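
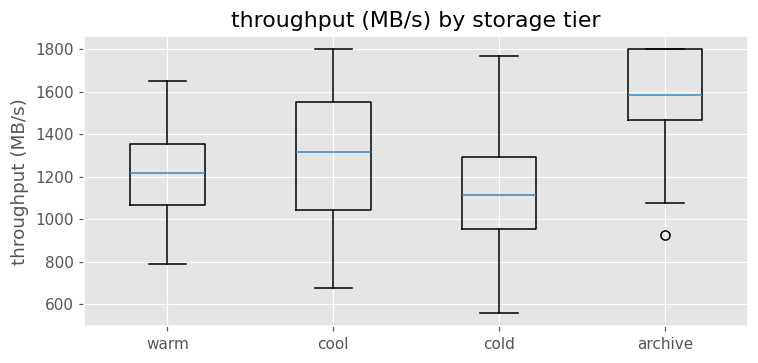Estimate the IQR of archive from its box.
≈ 350

Q3 ≈ 1800, Q1 ≈ 1450; IQR ≈ 350.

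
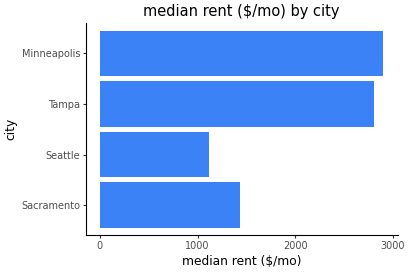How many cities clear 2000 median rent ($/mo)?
2

Above 2000: Tampa, Minneapolis.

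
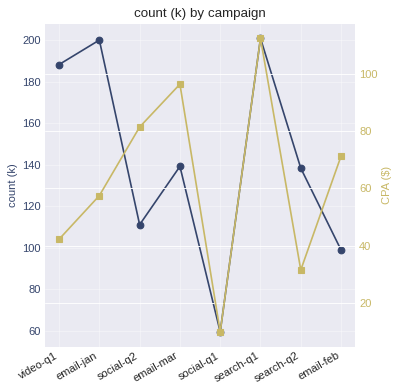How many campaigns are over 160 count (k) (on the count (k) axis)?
Above 160: video-q1, email-jan, search-q1.

3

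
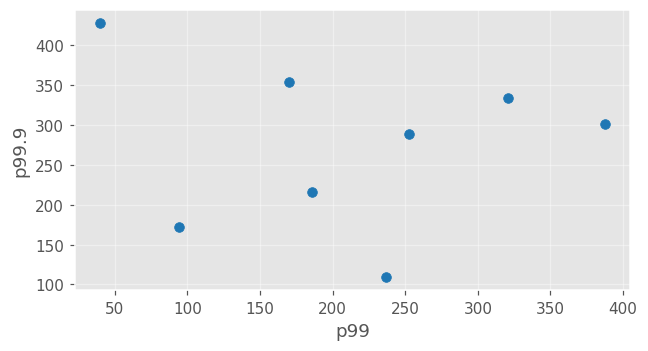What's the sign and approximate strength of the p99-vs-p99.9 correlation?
Points are roughly uncorrelated; weak (|r| ≈ 0.1).

no clear correlation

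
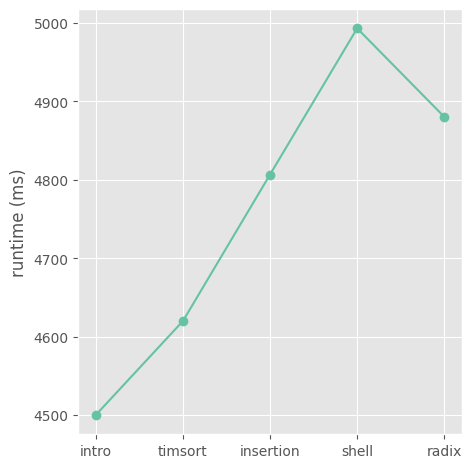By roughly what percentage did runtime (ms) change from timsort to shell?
timsort ≈ 4600, shell ≈ 5000; (5000 − 4600) / 4600 ≈ +8.7%.

≈ +8.7%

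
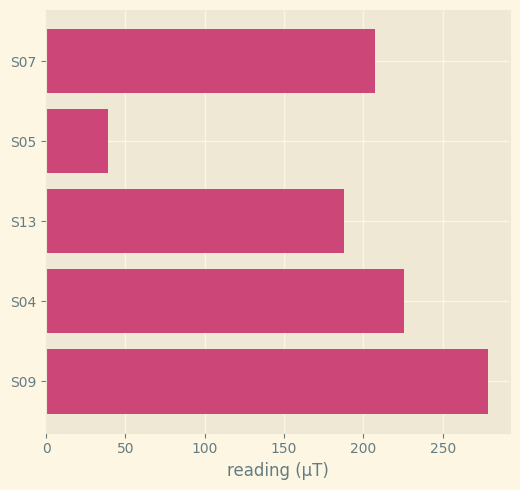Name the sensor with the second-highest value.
Top 3: S09 ≈ 275, S04 ≈ 225, S07 ≈ 200.

S04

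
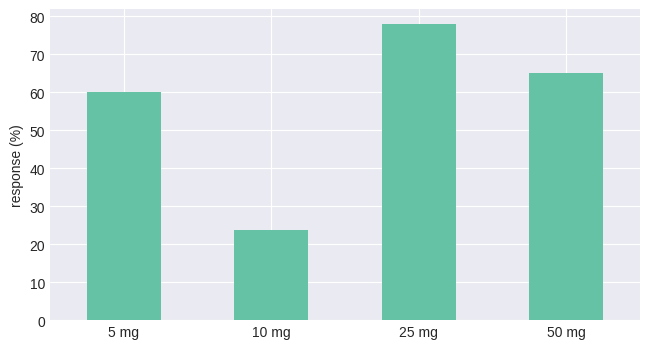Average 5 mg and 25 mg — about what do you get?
(60 + 80) / 2 ≈ 70.

≈ 70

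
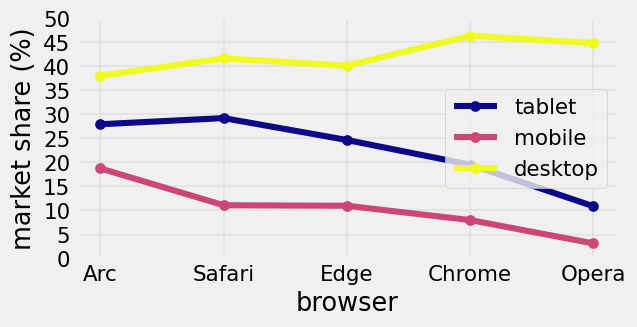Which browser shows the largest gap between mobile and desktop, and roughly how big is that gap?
Opera, ≈ 40 %

Opera: mobile ≈ 5, desktop ≈ 45 → gap ≈ 40. Next-largest (Chrome) is only ≈ 35.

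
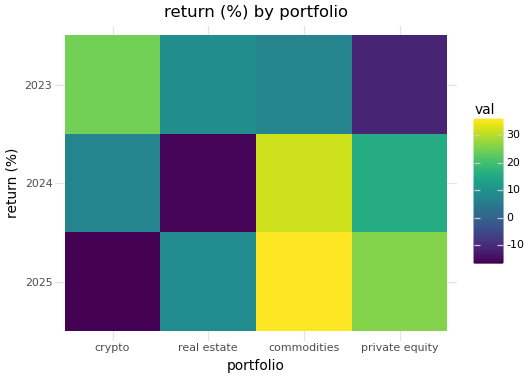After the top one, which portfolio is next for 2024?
private equity

Top 3 for 2024: commodities ≈ 30, private equity ≈ 15, crypto ≈ 5.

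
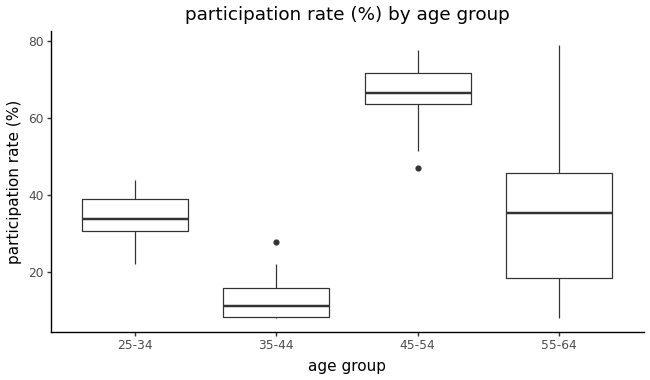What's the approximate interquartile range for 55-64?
Q3 ≈ 45, Q1 ≈ 20; IQR ≈ 25.

≈ 25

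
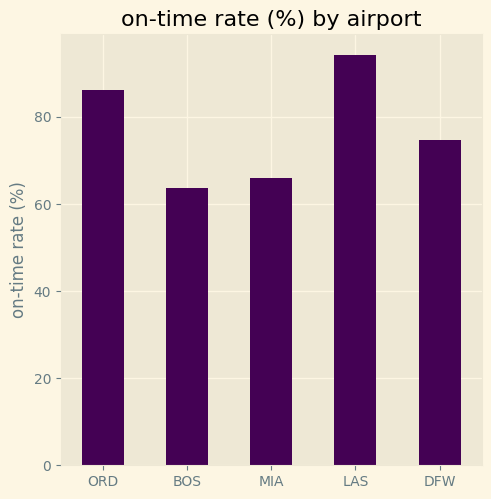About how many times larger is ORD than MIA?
≈ 1.29×

ORD ≈ 90, MIA ≈ 70; 90/70 ≈ 1.29.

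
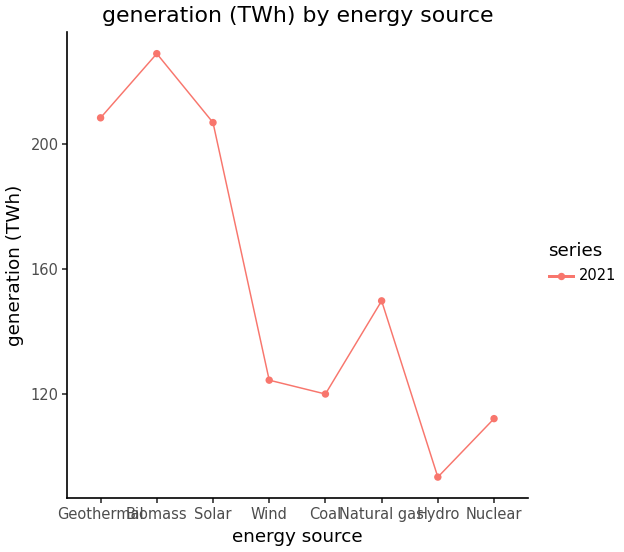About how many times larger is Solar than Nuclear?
Solar ≈ 200, Nuclear ≈ 120; 200/120 ≈ 1.67.

≈ 1.67×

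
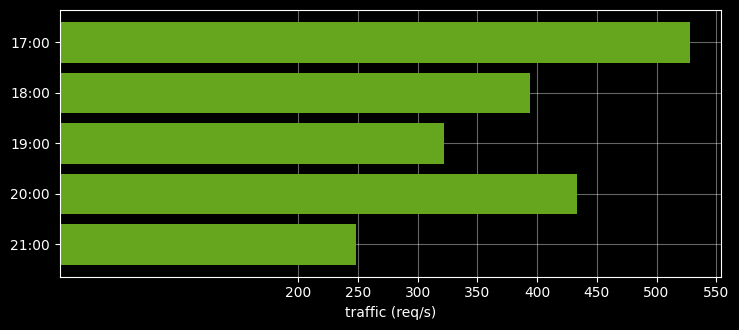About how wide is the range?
≈ 300

Max 17:00 ≈ 550, min 21:00 ≈ 250; range ≈ 300.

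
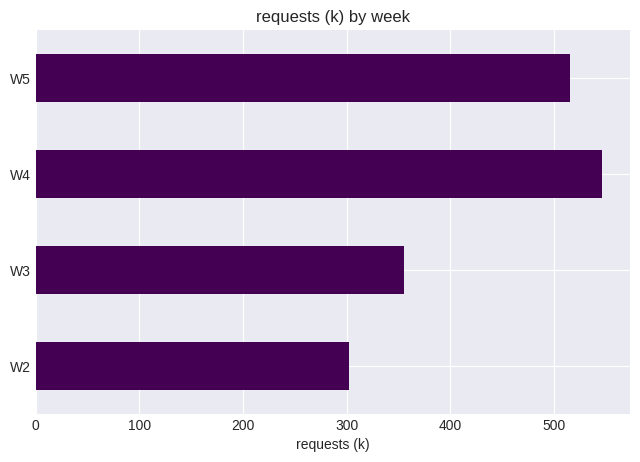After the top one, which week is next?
W5

Top 3: W4 ≈ 550, W5 ≈ 500, W3 ≈ 350.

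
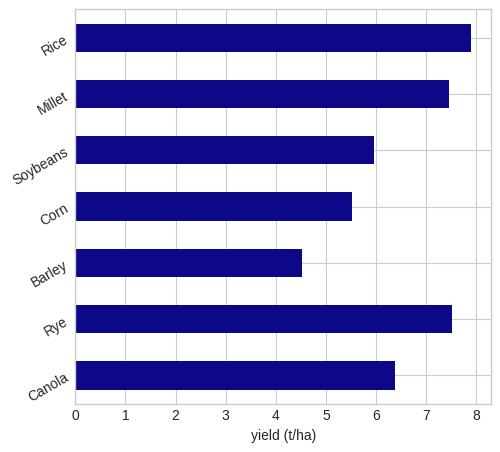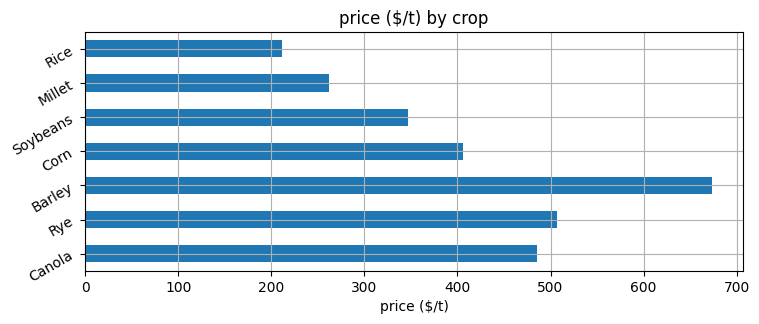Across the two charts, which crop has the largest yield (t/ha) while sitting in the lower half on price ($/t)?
Chart 2 median price ($/t) ≈ 400; below-median crops: Soybeans, Millet, Rice. Among those, Rice has the highest yield (t/ha) (≈ 8).

Rice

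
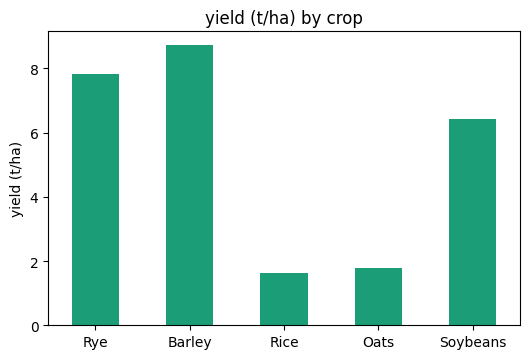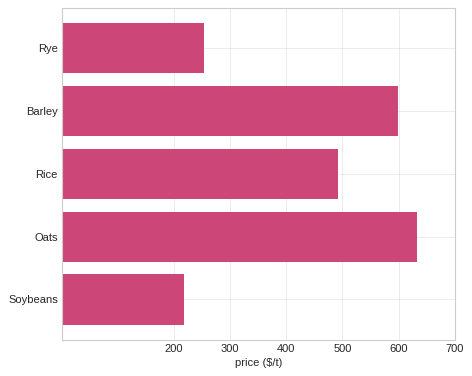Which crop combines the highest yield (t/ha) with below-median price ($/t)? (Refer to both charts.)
Rye

Chart 2 median price ($/t) ≈ 500; below-median crops: Rye, Soybeans. Among those, Rye has the highest yield (t/ha) (≈ 8).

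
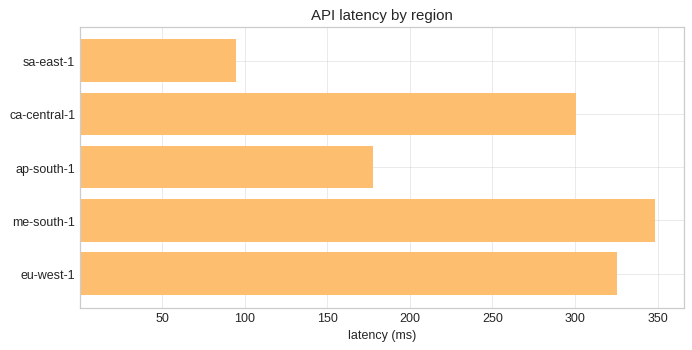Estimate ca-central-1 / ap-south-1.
≈ 1.5×

ca-central-1 ≈ 300, ap-south-1 ≈ 200; 300/200 ≈ 1.5.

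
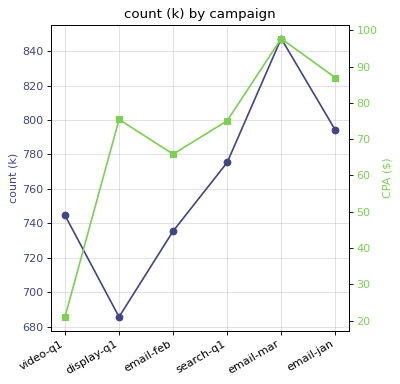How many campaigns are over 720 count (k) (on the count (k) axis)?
5

Above 720: video-q1, email-feb, search-q1, email-mar, email-jan.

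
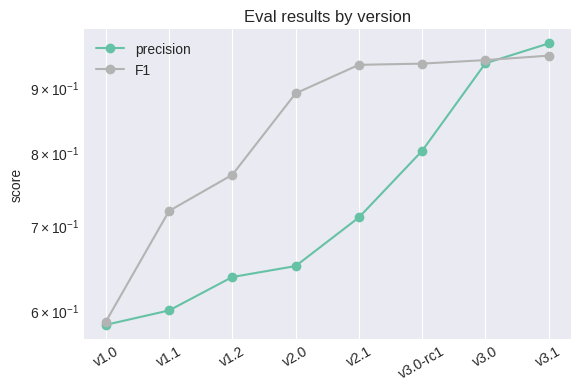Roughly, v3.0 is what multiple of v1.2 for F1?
v3.0 ≈ 0.95, v1.2 ≈ 0.75; 0.95/0.75 ≈ 1.27.

≈ 1.27×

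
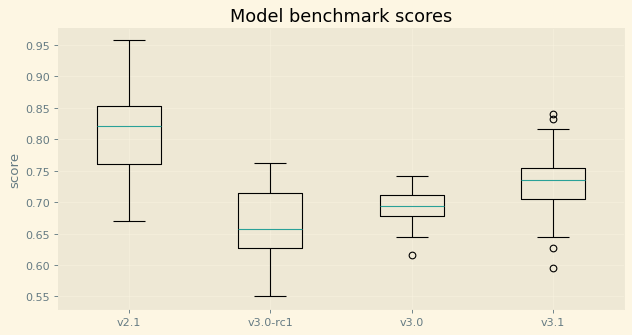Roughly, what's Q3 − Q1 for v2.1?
Q3 ≈ 0.86, Q1 ≈ 0.76; IQR ≈ 0.10.

≈ 0.10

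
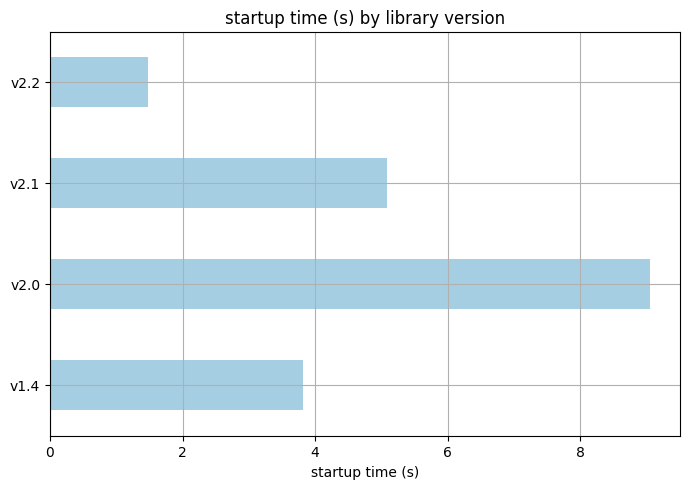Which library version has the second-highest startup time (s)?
v2.1

Top 3: v2.0 ≈ 9, v2.1 ≈ 5, v1.4 ≈ 4.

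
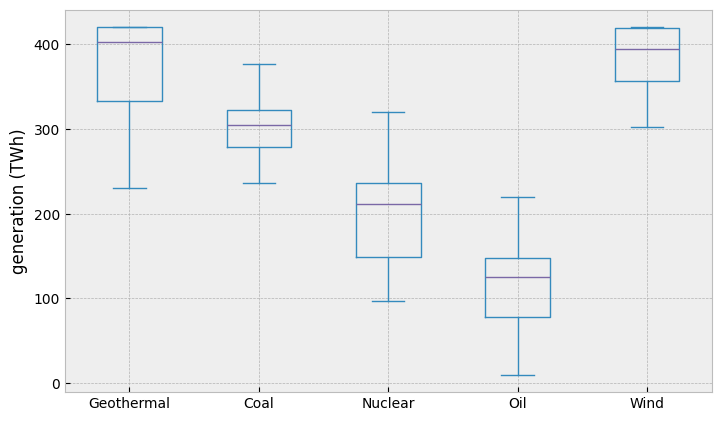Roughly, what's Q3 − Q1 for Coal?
≈ 50

Q3 ≈ 325, Q1 ≈ 275; IQR ≈ 50.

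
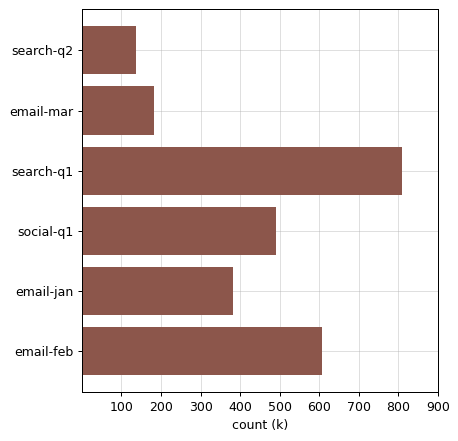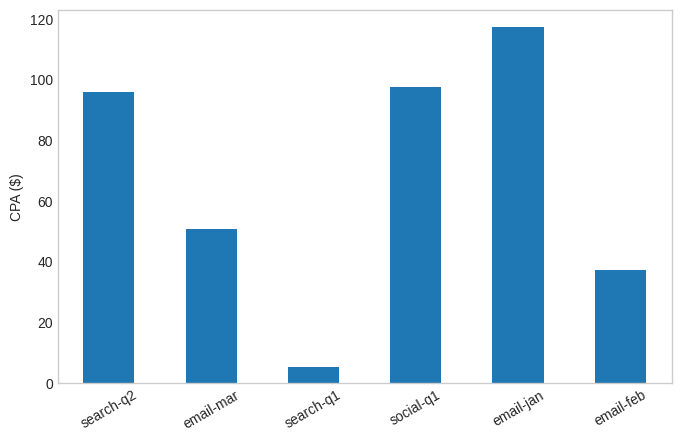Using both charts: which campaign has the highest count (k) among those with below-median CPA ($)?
Chart 2 median CPA ($) ≈ 80; below-median campaigns: email-mar, search-q1, email-feb. Among those, search-q1 has the highest count (k) (≈ 800).

search-q1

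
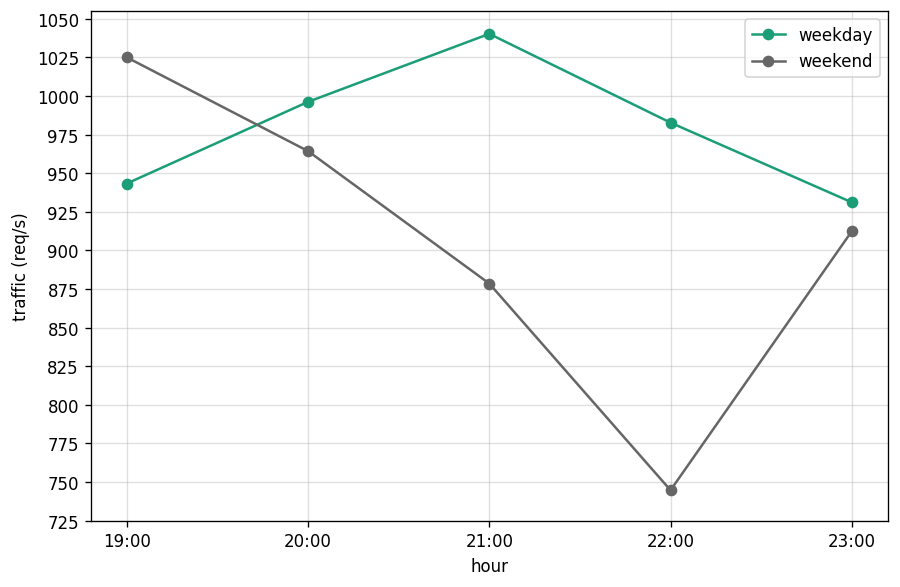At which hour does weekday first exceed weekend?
20:00

19:00: weekday ≈ 950 vs weekend ≈ 1025 (not yet); 20:00: weekday ≈ 1000 vs weekend ≈ 975 (first crossover).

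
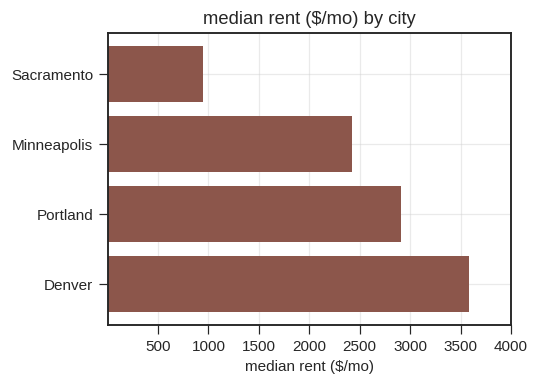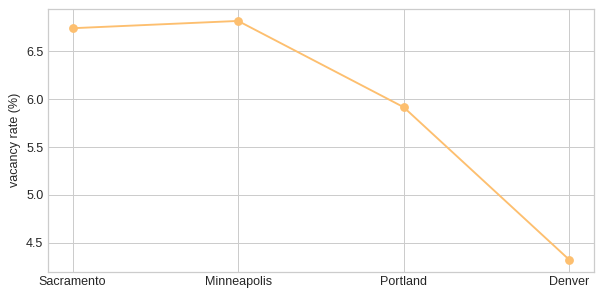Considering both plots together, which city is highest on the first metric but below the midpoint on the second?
Denver

Chart 2 median vacancy rate (%) ≈ 6; below-median cities: Portland, Denver. Among those, Denver has the highest median rent ($/mo) (≈ 3500).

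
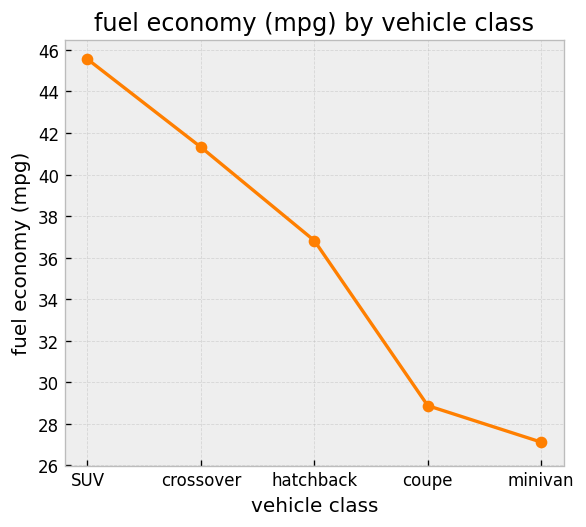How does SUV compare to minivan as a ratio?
≈ 1.64×

SUV ≈ 46, minivan ≈ 28; 46/28 ≈ 1.64.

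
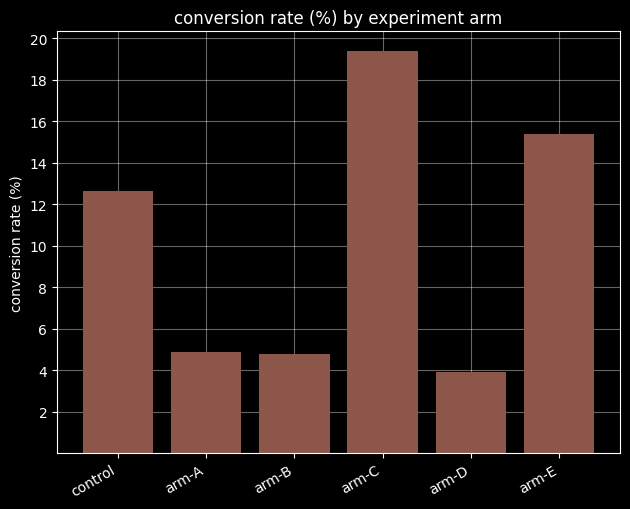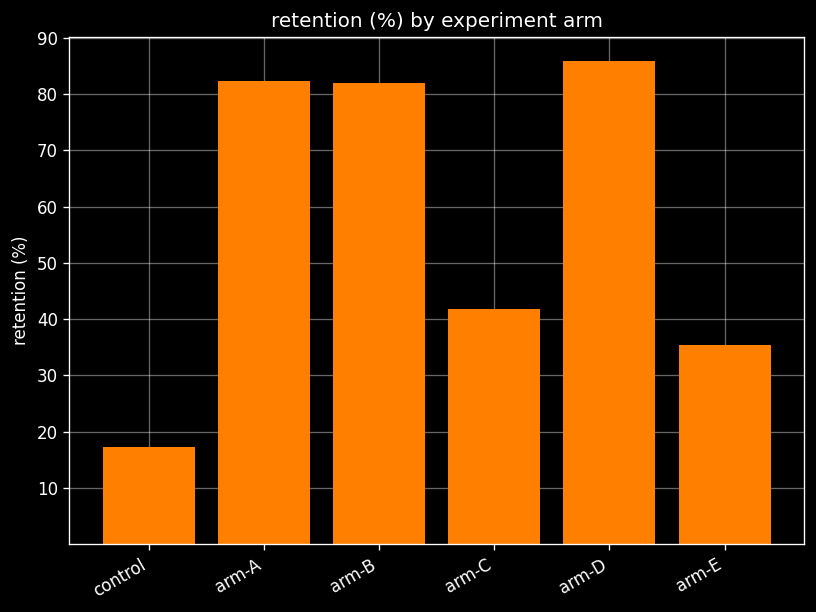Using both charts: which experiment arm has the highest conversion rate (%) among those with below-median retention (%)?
Chart 2 median retention (%) ≈ 60; below-median experiment arms: control, arm-C, arm-E. Among those, arm-C has the highest conversion rate (%) (≈ 20).

arm-C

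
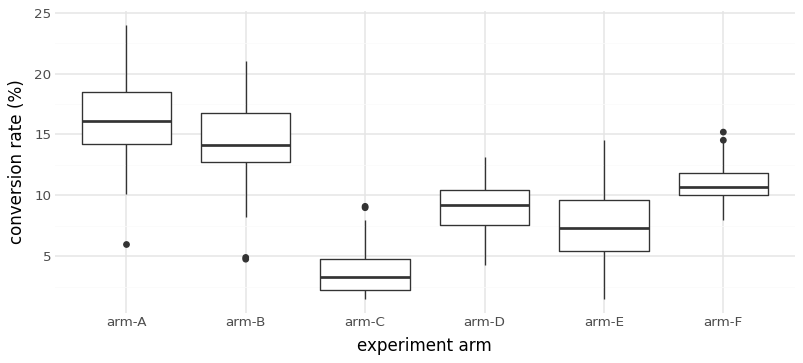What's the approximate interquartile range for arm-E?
≈ 4

Q3 ≈ 10, Q1 ≈ 6; IQR ≈ 4.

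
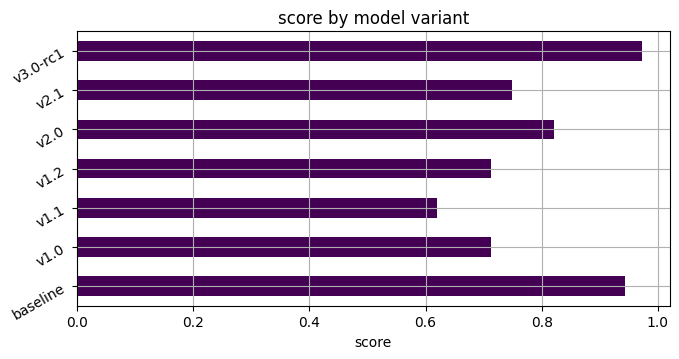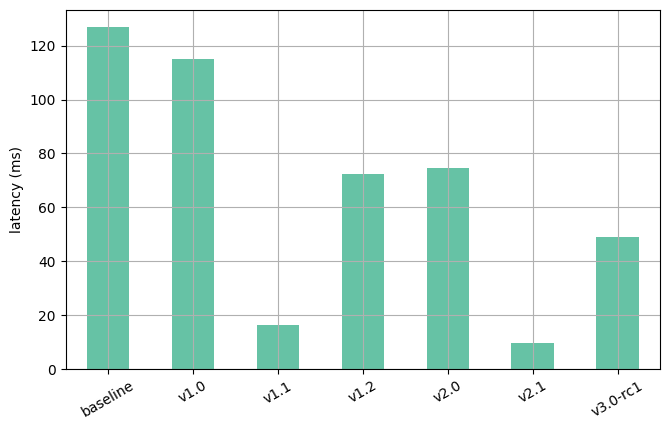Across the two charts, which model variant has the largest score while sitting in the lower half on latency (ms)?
Chart 2 median latency (ms) ≈ 80; below-median model variants: v1.1, v2.1, v3.0-rc1. Among those, v3.0-rc1 has the highest score (≈ 1).

v3.0-rc1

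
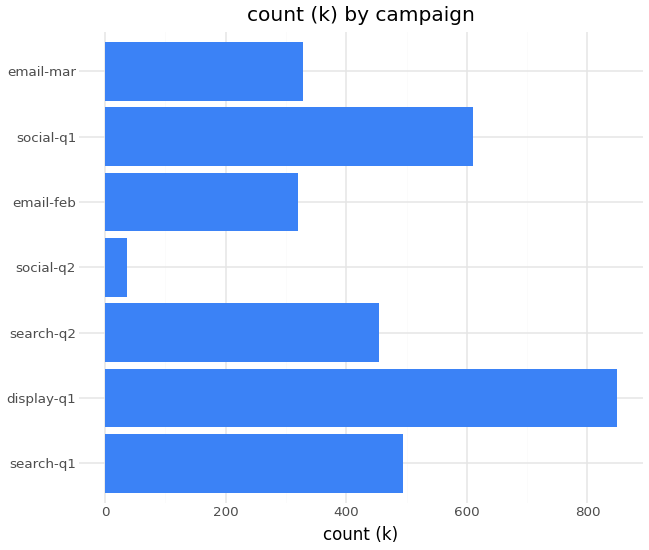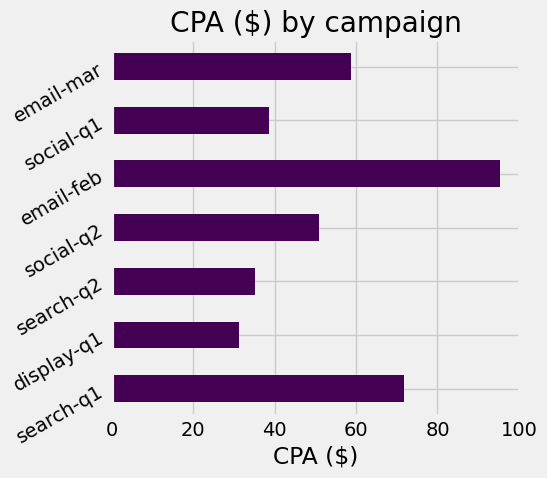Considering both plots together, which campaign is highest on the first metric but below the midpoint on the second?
Chart 2 median CPA ($) ≈ 50; below-median campaigns: display-q1, search-q2, social-q1. Among those, display-q1 has the highest count (k) (≈ 800).

display-q1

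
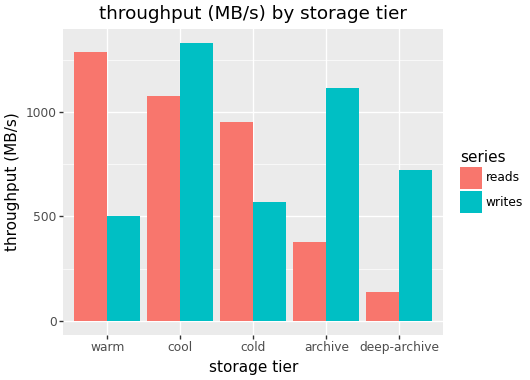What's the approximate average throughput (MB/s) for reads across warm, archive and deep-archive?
(1200 + 400 + 200) / 3 ≈ 600.

≈ 600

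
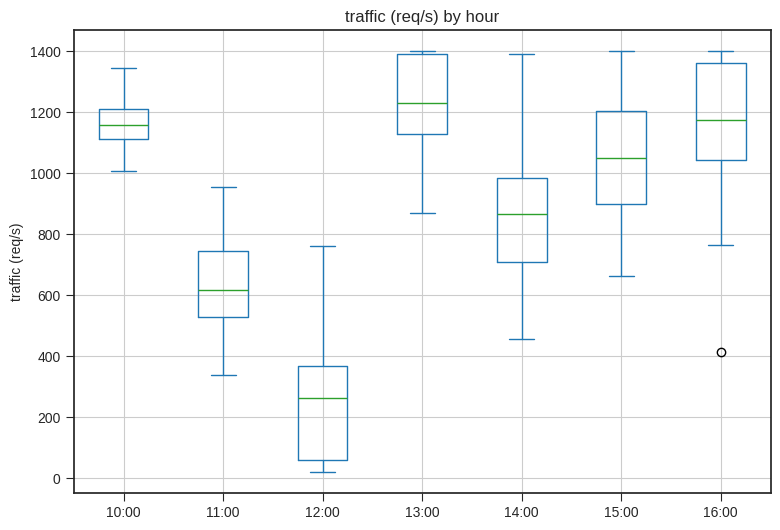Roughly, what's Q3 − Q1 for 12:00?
Q3 ≈ 400, Q1 ≈ 100; IQR ≈ 300.

≈ 300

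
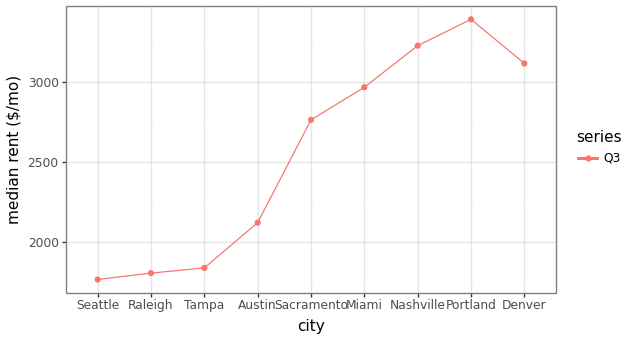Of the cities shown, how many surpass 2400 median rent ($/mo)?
5

Above 2400: Sacramento, Miami, Nashville, Portland, Denver.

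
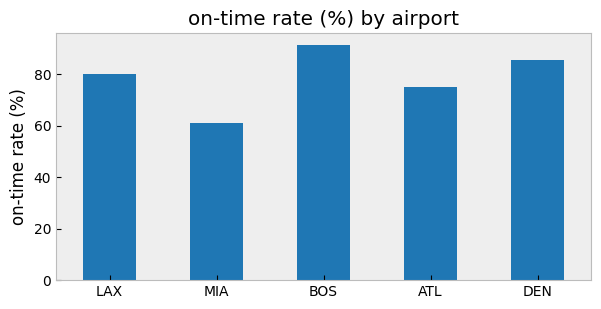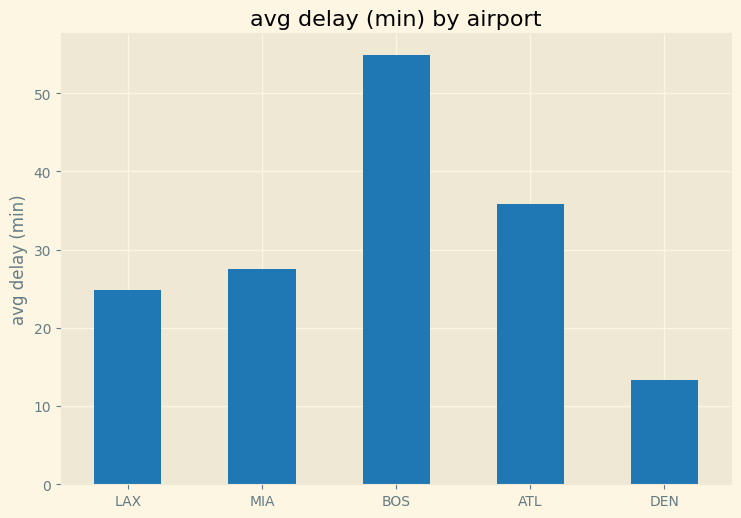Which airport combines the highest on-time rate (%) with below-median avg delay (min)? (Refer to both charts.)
DEN

Chart 2 median avg delay (min) ≈ 30; below-median airports: LAX, DEN. Among those, DEN has the highest on-time rate (%) (≈ 90).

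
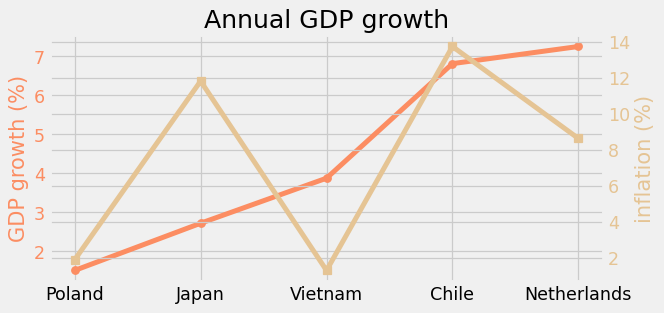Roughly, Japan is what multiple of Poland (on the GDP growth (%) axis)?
Japan ≈ 2.5, Poland ≈ 1.5; 2.5/1.5 ≈ 1.67.

≈ 1.67×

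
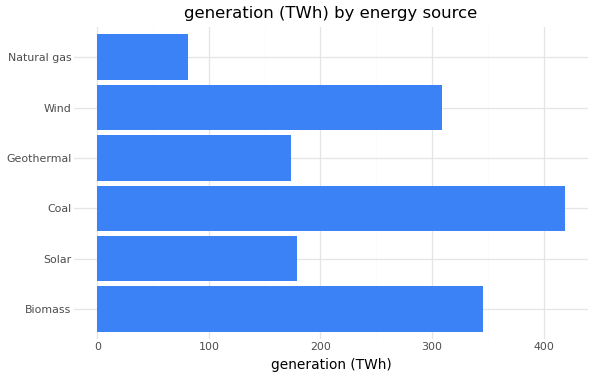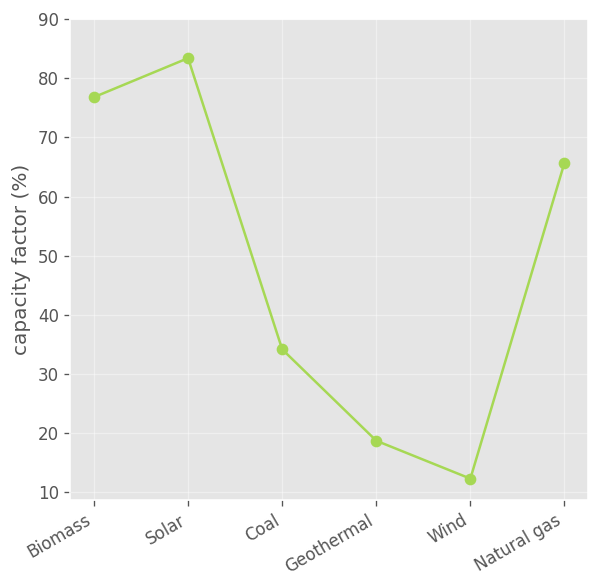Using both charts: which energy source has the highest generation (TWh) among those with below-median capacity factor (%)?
Coal

Chart 2 median capacity factor (%) ≈ 50; below-median energy sources: Coal, Geothermal, Wind. Among those, Coal has the highest generation (TWh) (≈ 400).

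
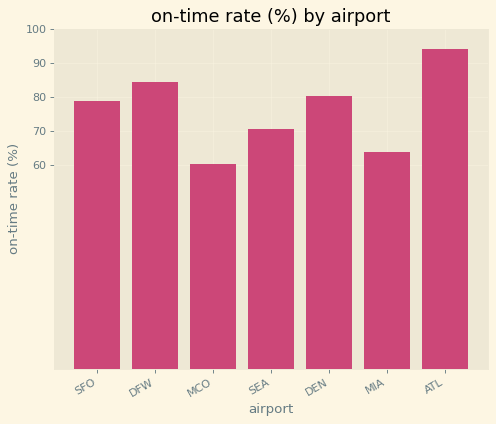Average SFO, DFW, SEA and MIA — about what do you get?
≈ 72

(80 + 80 + 70 + 60) / 4 ≈ 72.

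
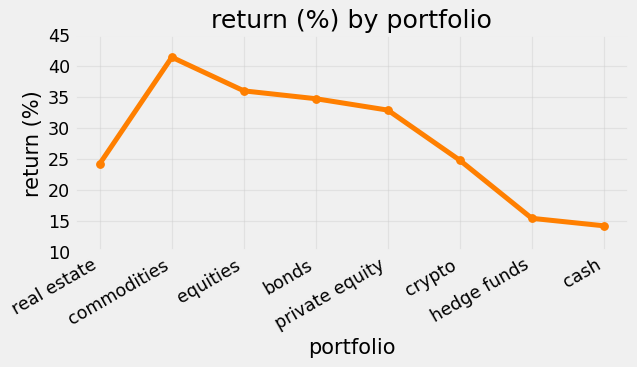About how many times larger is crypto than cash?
≈ 1.67×

crypto ≈ 25, cash ≈ 15; 25/15 ≈ 1.67.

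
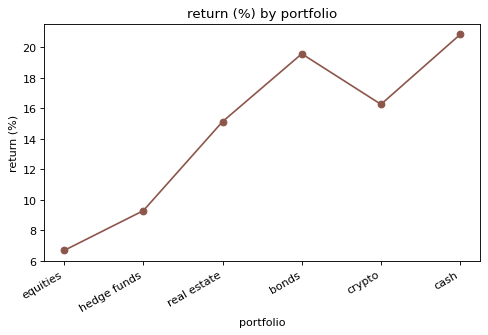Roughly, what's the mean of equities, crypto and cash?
(6 + 16 + 20) / 3 ≈ 14.

≈ 14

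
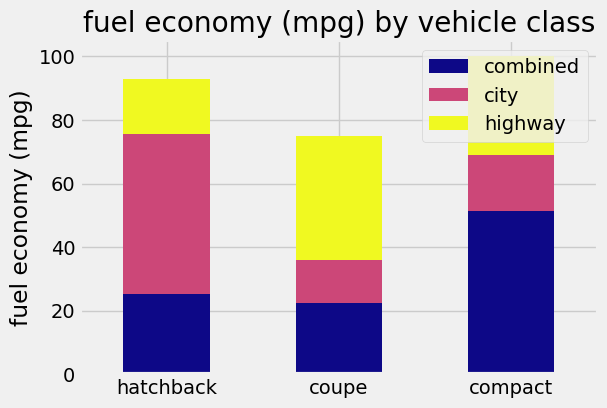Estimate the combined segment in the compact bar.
≈ 50

combined top ≈ 50, bottom ≈ 0; segment ≈ 50.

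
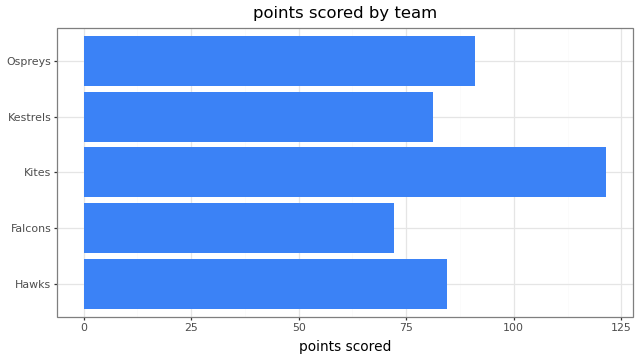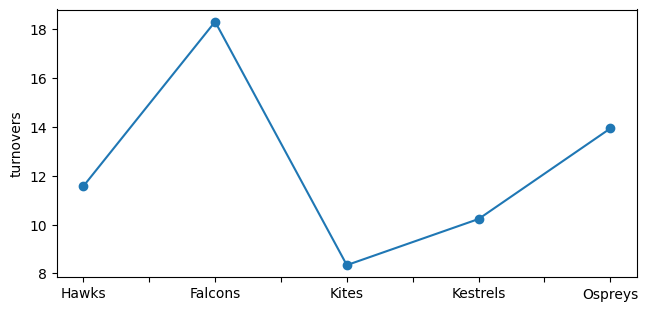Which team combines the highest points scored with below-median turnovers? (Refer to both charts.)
Chart 2 median turnovers ≈ 12; below-median teams: Kites, Kestrels. Among those, Kites has the highest points scored (≈ 120).

Kites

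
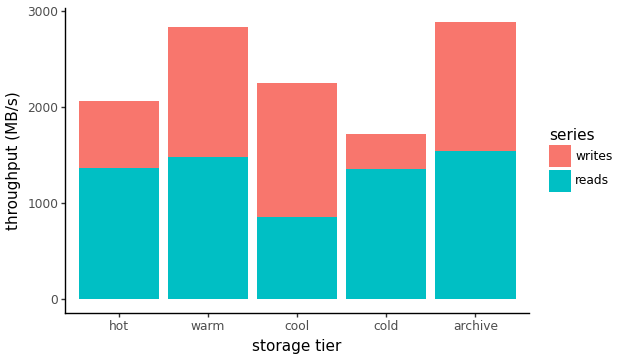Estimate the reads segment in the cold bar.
≈ 1500

reads top ≈ 1500, bottom ≈ 0; segment ≈ 1500.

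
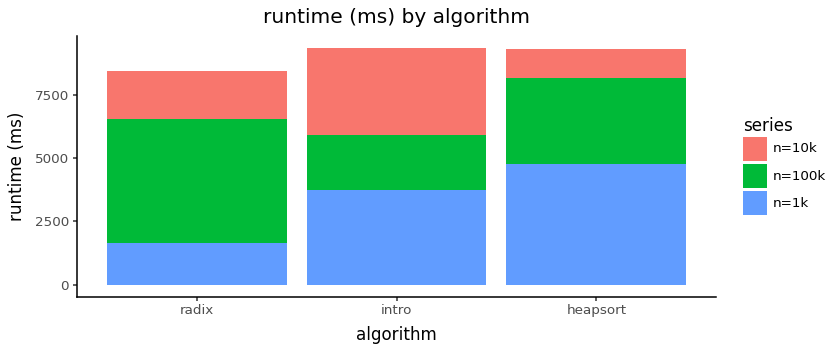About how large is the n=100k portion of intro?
≈ 2000

n=100k top ≈ 6000, bottom ≈ 4000; segment ≈ 2000.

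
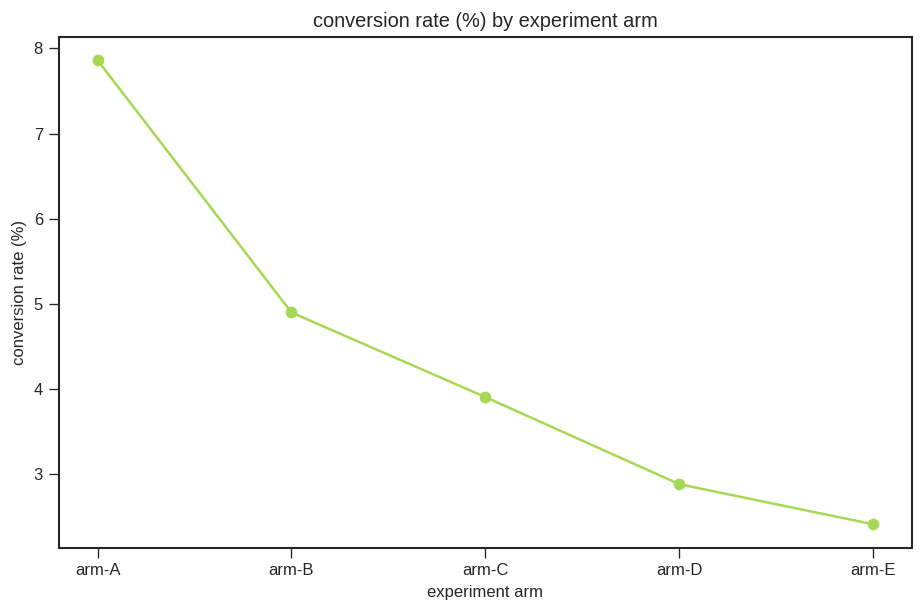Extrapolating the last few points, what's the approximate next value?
Last three: 4.0, 3.0, 2.5 → slope ≈ -0.75/step → next ≈ 1.75.

≈ 1.75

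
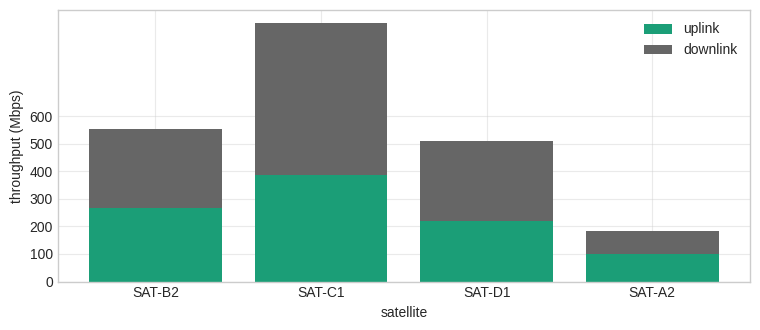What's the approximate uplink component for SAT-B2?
uplink top ≈ 300, bottom ≈ 0; segment ≈ 300.

≈ 300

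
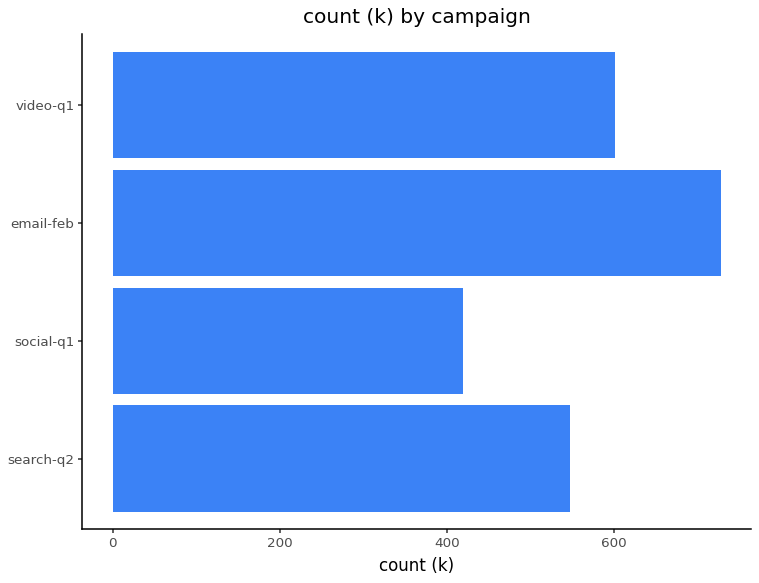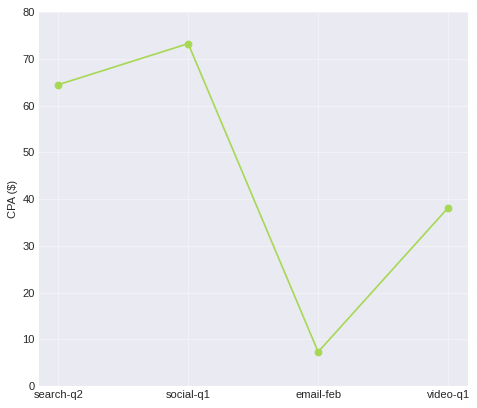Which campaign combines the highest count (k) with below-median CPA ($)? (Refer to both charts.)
Chart 2 median CPA ($) ≈ 50; below-median campaigns: email-feb, video-q1. Among those, email-feb has the highest count (k) (≈ 700).

email-feb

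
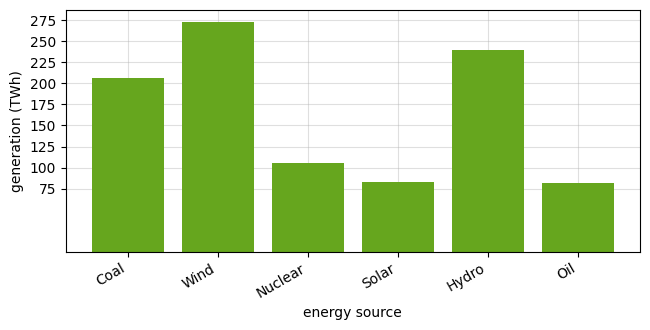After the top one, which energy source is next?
Hydro

Top 3: Wind ≈ 275, Hydro ≈ 250, Coal ≈ 200.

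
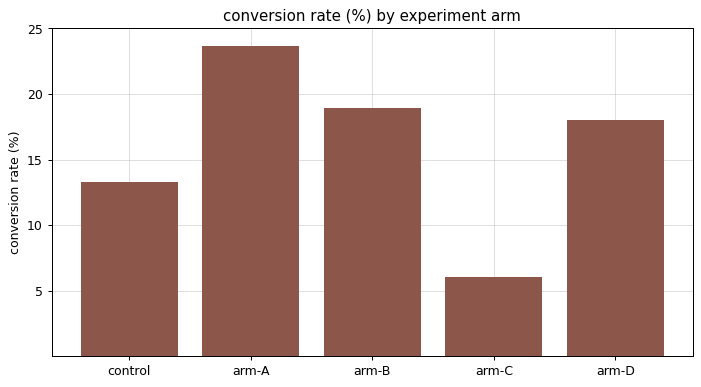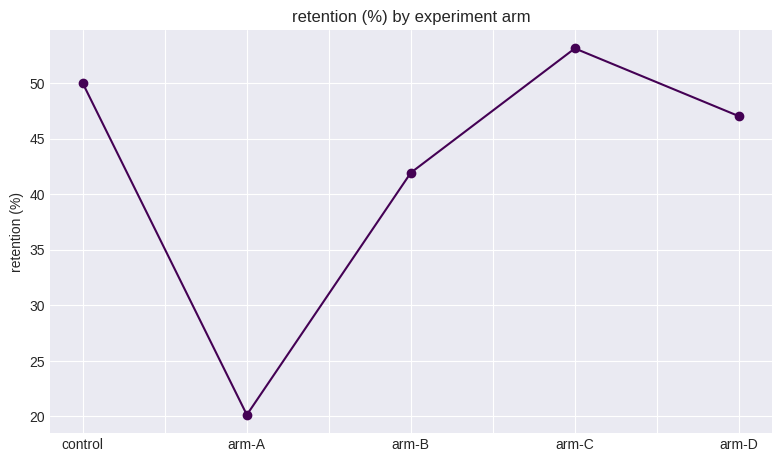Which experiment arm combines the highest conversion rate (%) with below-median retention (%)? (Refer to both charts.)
Chart 2 median retention (%) ≈ 45; below-median experiment arms: arm-A, arm-B. Among those, arm-A has the highest conversion rate (%) (≈ 25).

arm-A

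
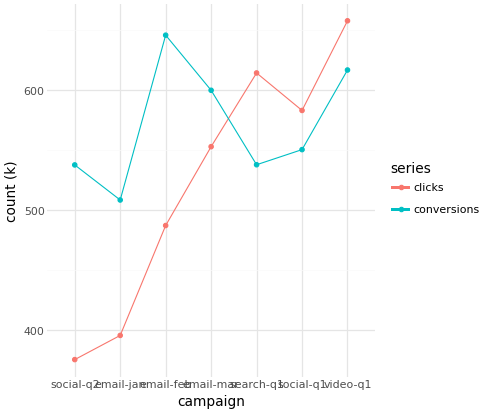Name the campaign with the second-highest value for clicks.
search-q1

Top 3 for clicks: video-q1 ≈ 650, search-q1 ≈ 625, social-q1 ≈ 575.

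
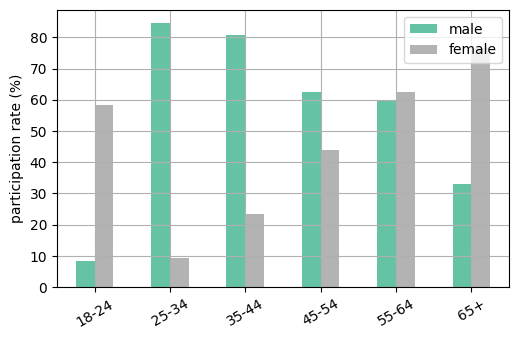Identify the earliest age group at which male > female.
25-34

18-24: male ≈ 10 vs female ≈ 60 (not yet); 25-34: male ≈ 80 vs female ≈ 10 (first crossover).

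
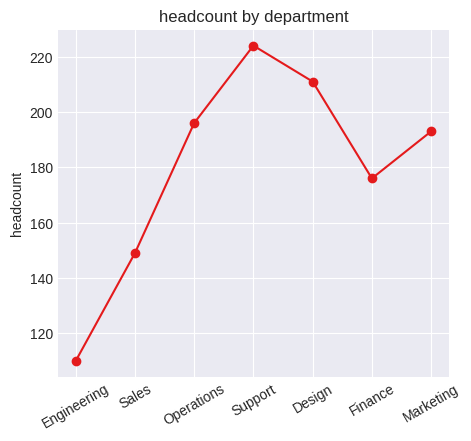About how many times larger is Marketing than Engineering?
≈ 1.73×

Marketing ≈ 190, Engineering ≈ 110; 190/110 ≈ 1.73.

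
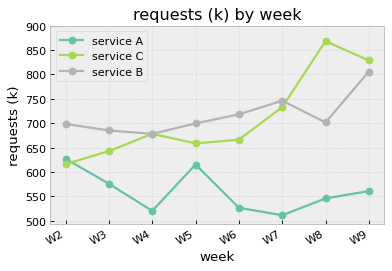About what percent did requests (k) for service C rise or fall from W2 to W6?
W2 ≈ 600, W6 ≈ 650; (650 − 600) / 600 ≈ +8.3%.

≈ +8.3%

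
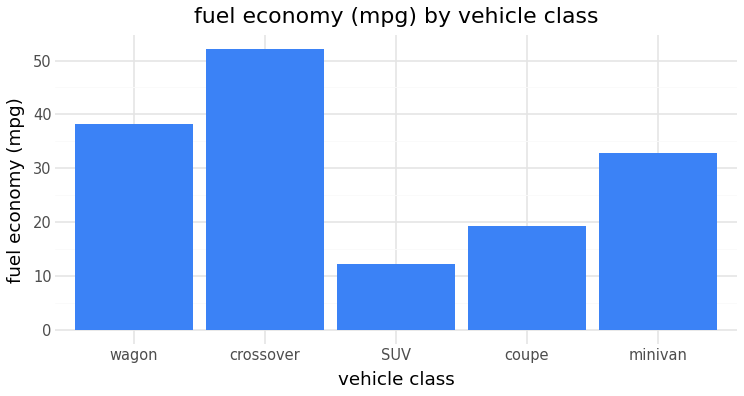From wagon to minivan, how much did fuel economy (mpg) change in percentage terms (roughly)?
wagon ≈ 40, minivan ≈ 35; (35 − 40) / 40 ≈ -12.5%.

≈ -12.5%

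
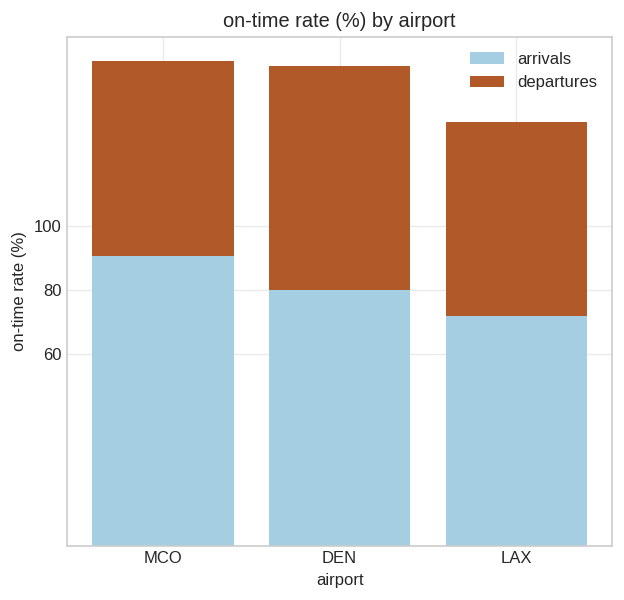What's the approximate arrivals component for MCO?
arrivals top ≈ 100, bottom ≈ 0; segment ≈ 100.

≈ 100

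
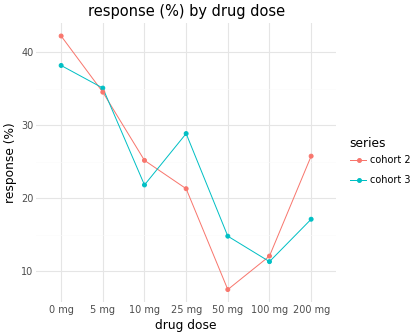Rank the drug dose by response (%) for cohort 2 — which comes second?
Top 3 for cohort 2: 0 mg ≈ 40, 5 mg ≈ 35, 200 mg ≈ 25.

5 mg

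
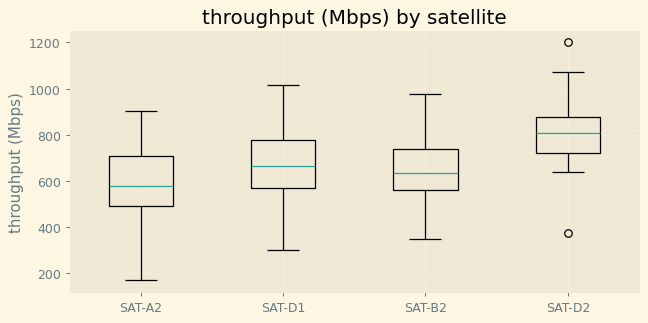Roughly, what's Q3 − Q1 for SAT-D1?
≈ 200

Q3 ≈ 780, Q1 ≈ 580; IQR ≈ 200.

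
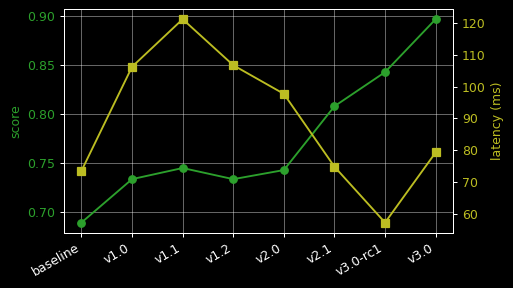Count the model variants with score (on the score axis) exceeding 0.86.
1

Above 0.86: v3.0.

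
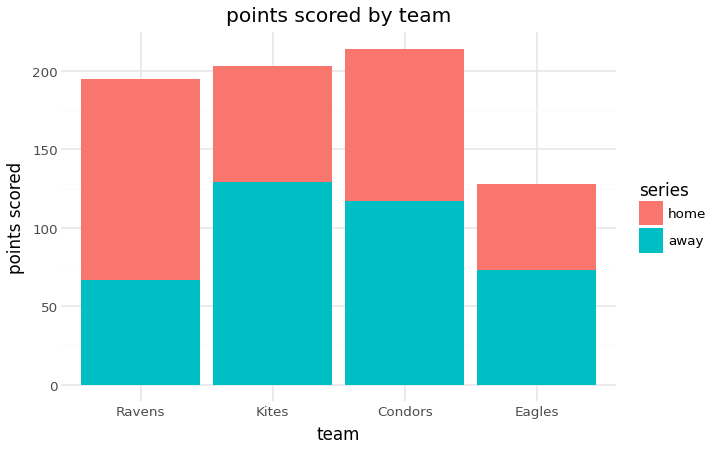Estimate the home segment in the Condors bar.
≈ 100

home top ≈ 220, bottom ≈ 120; segment ≈ 100.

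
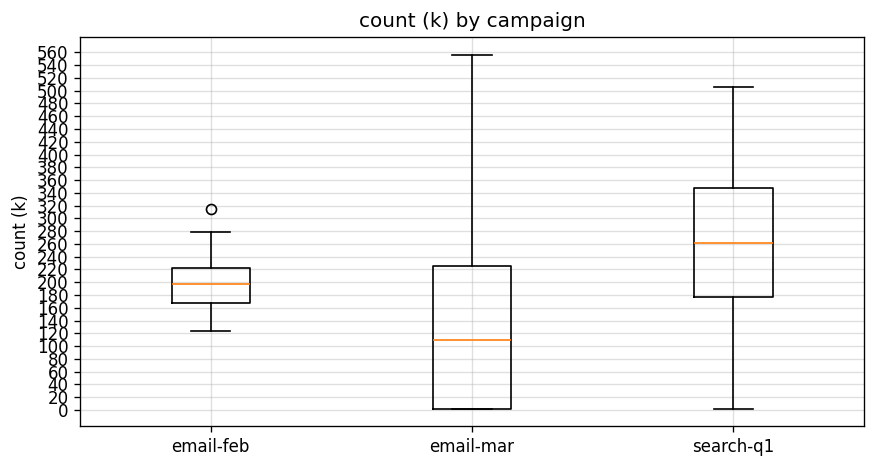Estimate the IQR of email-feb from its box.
≈ 60

Q3 ≈ 220, Q1 ≈ 160; IQR ≈ 60.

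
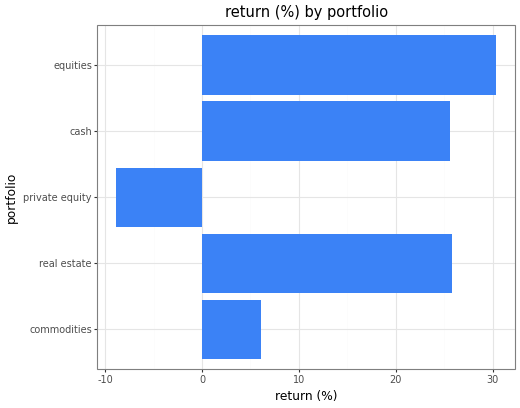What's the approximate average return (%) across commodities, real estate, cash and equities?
≈ 21

(5 + 25 + 25 + 30) / 4 ≈ 21.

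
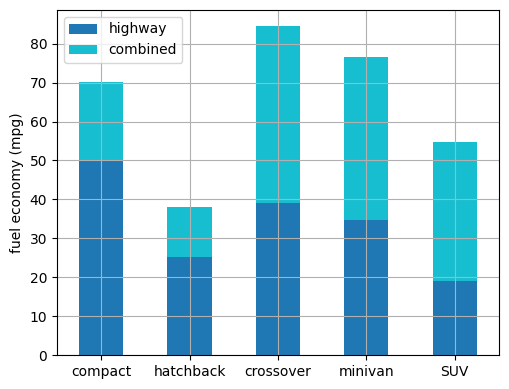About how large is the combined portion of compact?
≈ 20

combined top ≈ 70, bottom ≈ 50; segment ≈ 20.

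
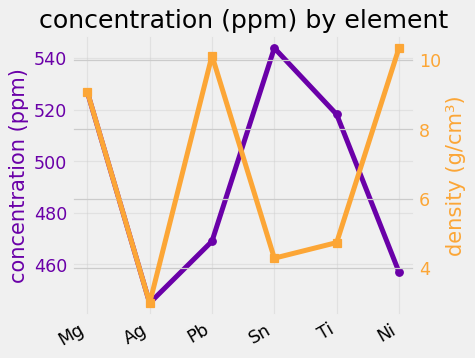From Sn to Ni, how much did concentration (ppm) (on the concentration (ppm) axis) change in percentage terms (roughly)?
≈ -14.8%

Sn ≈ 540, Ni ≈ 460; (460 − 540) / 540 ≈ -14.8%.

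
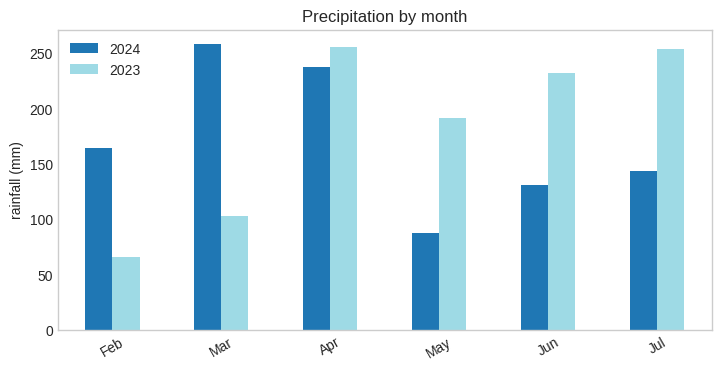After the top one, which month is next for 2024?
Top 3 for 2024: Mar ≈ 250, Apr ≈ 225, Feb ≈ 175.

Apr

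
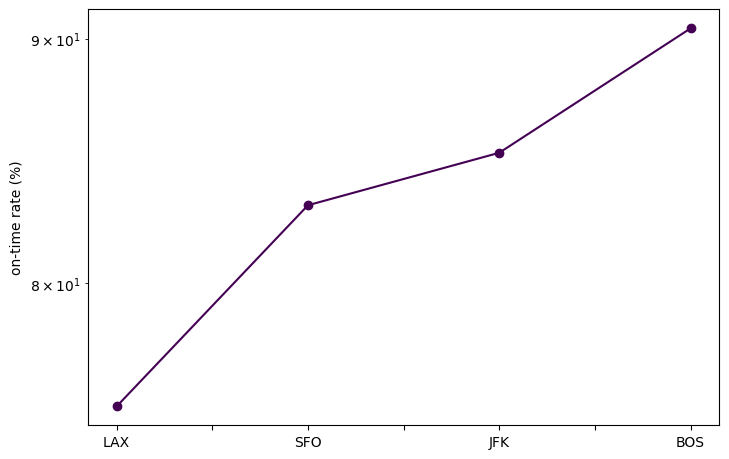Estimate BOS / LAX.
BOS ≈ 90, LAX ≈ 76; 90/76 ≈ 1.18.

≈ 1.18×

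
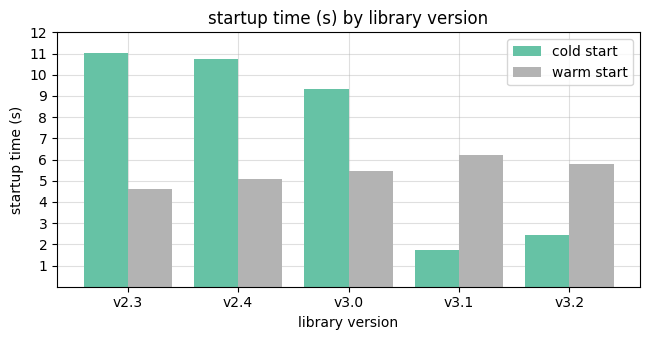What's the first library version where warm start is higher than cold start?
v3.0: warm start ≈ 5 vs cold start ≈ 9 (not yet); v3.1: warm start ≈ 6 vs cold start ≈ 2 (first crossover).

v3.1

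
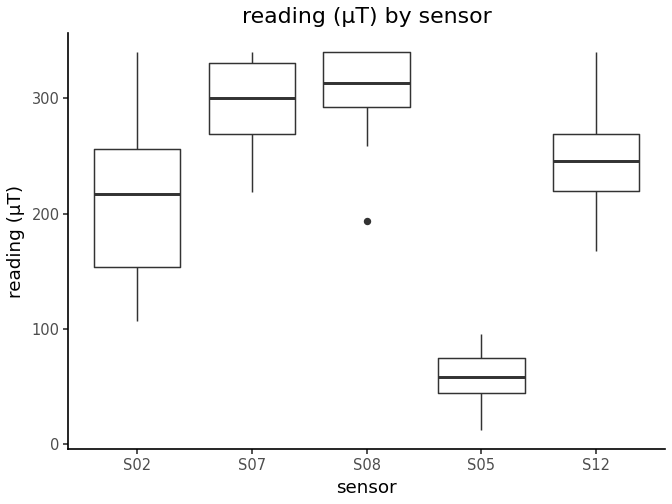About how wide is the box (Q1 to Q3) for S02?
Q3 ≈ 250, Q1 ≈ 150; IQR ≈ 100.

≈ 100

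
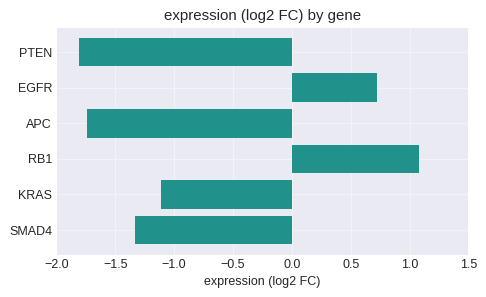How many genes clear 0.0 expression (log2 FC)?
2

Above 0.0: EGFR, RB1.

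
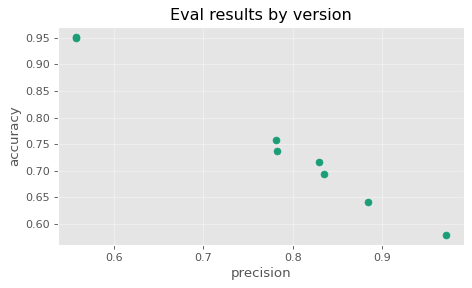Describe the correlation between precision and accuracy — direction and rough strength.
Points are negatively correlated; strong (|r| ≈ 1.0).

negative, strong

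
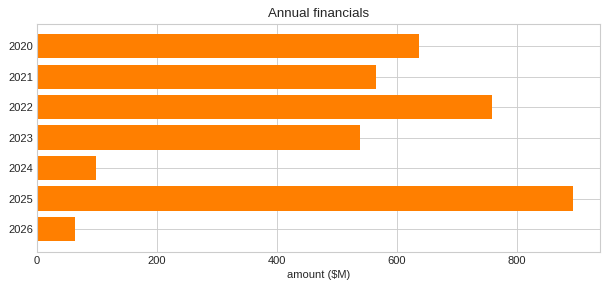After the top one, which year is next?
Top 3: 2025 ≈ 900, 2022 ≈ 800, 2020 ≈ 600.

2022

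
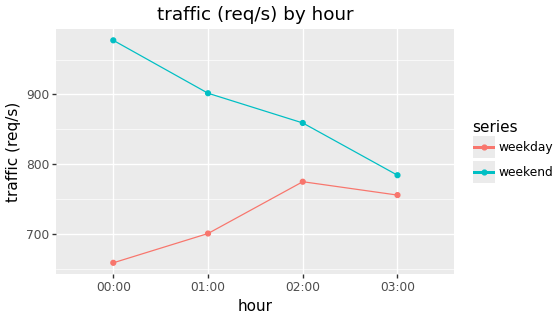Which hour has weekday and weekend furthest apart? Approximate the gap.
00:00, ≈ 350 req/s

00:00: weekday ≈ 650, weekend ≈ 1000 → gap ≈ 350. Next-largest (01:00) is only ≈ 200.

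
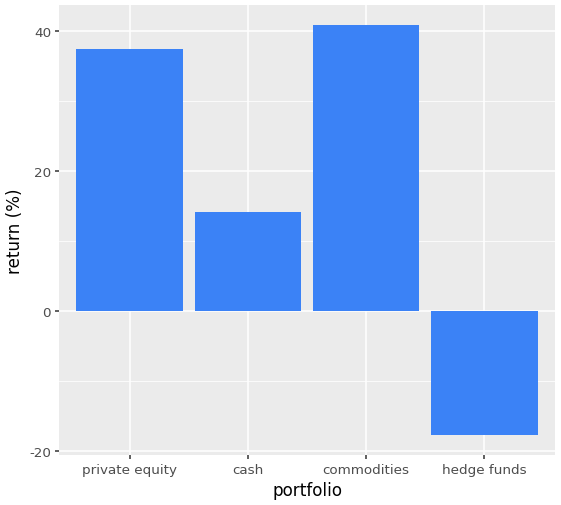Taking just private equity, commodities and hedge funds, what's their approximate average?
≈ 18

(35 + 40 + -20) / 3 ≈ 18.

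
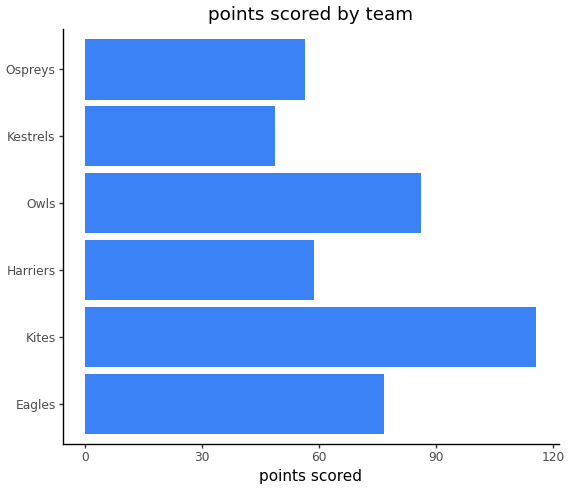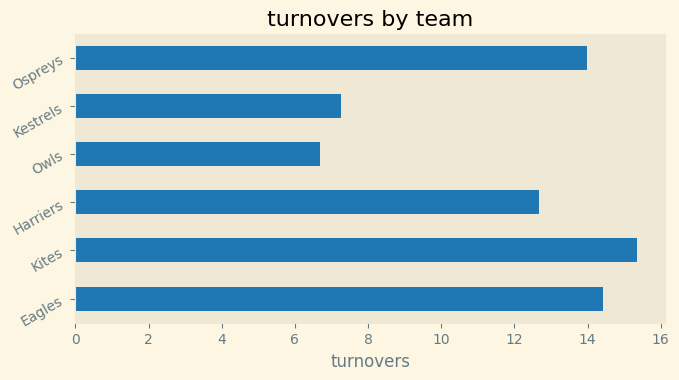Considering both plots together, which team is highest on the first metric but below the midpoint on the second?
Chart 2 median turnovers ≈ 14; below-median teams: Harriers, Owls, Kestrels. Among those, Owls has the highest points scored (≈ 80).

Owls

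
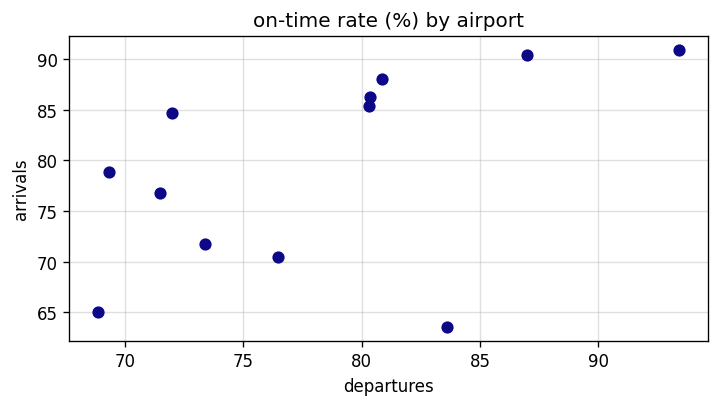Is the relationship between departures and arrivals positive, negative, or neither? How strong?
positive, moderate

Points are positively correlated; moderate (|r| ≈ 0.5).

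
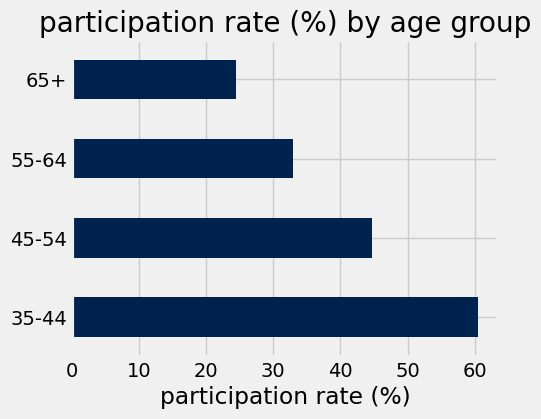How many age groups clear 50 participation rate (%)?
Above 50: 35-44.

1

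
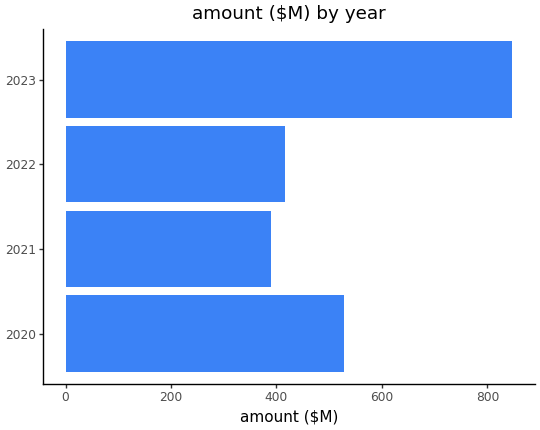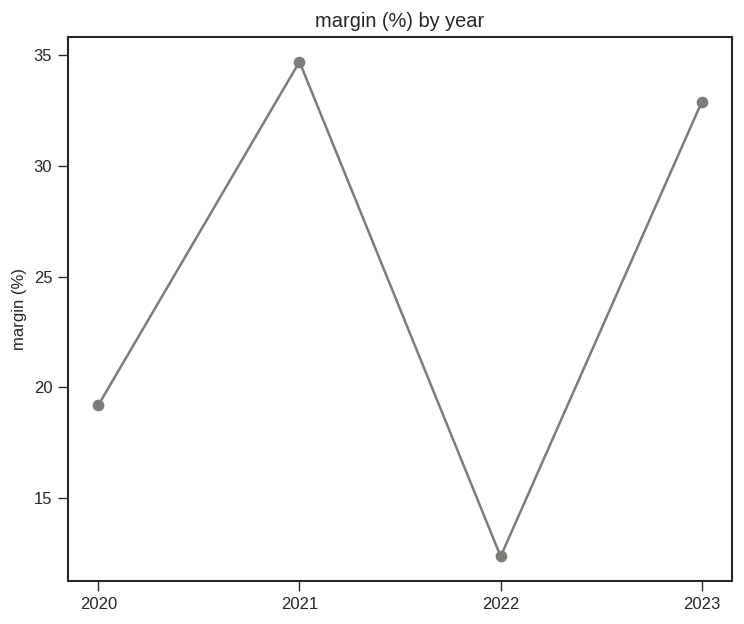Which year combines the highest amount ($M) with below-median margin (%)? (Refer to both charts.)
Chart 2 median margin (%) ≈ 25; below-median years: 2020, 2022. Among those, 2020 has the highest amount ($M) (≈ 500).

2020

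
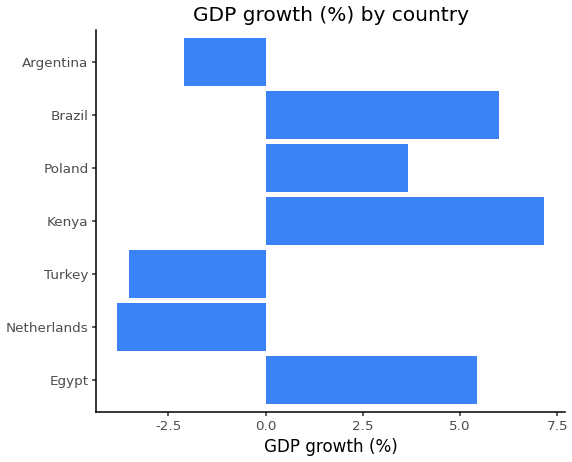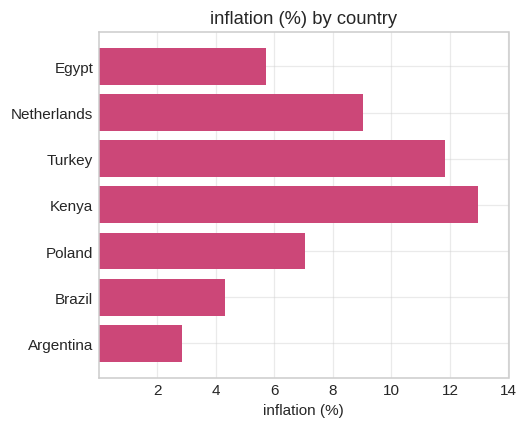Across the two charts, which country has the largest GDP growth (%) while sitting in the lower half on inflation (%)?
Brazil

Chart 2 median inflation (%) ≈ 8; below-median countries: Egypt, Brazil, Argentina. Among those, Brazil has the highest GDP growth (%) (≈ 6).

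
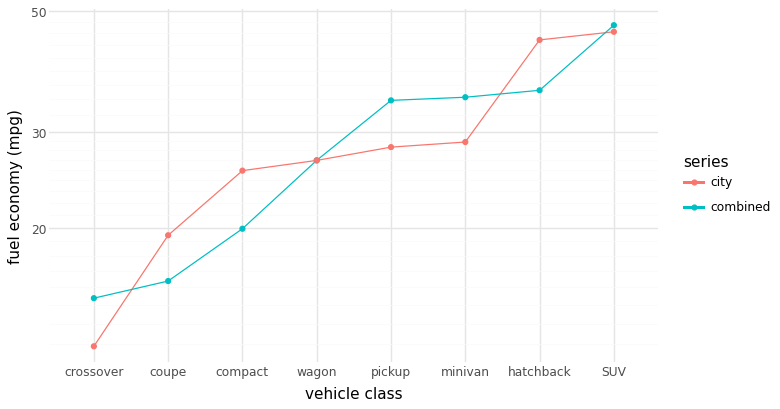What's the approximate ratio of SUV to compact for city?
≈ 1.8×

SUV ≈ 45, compact ≈ 25; 45/25 ≈ 1.8.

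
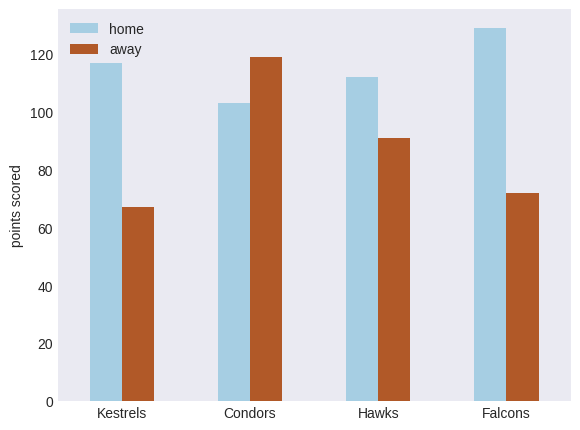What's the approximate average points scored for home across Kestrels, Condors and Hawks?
(120 + 100 + 120) / 3 ≈ 113.

≈ 113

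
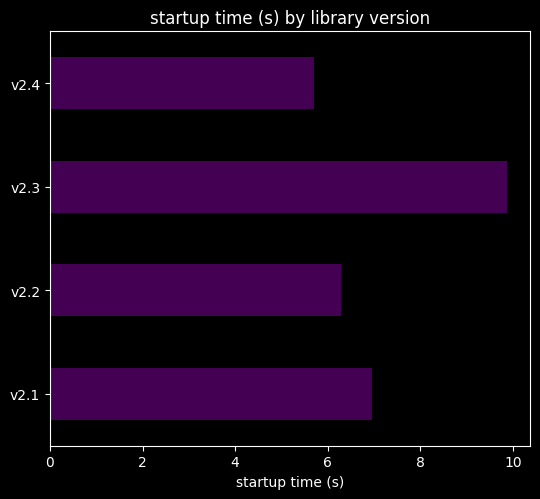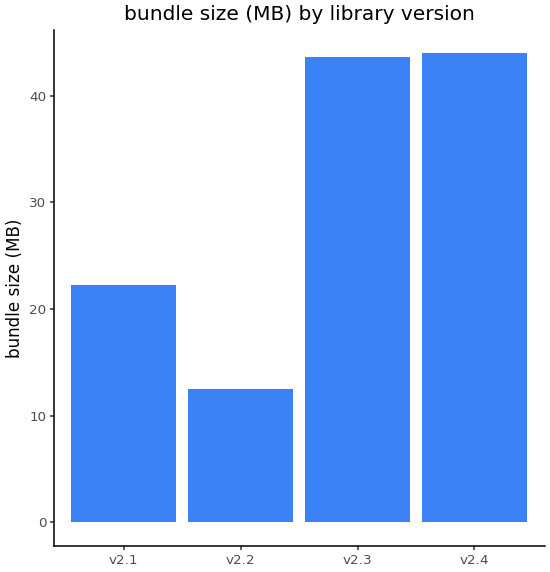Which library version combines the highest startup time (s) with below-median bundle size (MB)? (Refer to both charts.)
v2.1

Chart 2 median bundle size (MB) ≈ 35; below-median library versions: v2.1, v2.2. Among those, v2.1 has the highest startup time (s) (≈ 7).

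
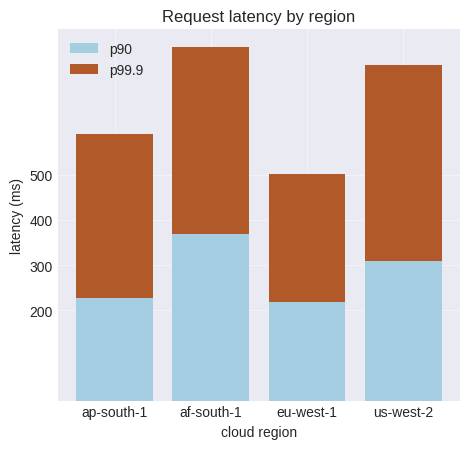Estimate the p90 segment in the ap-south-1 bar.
≈ 200

p90 top ≈ 200, bottom ≈ 0; segment ≈ 200.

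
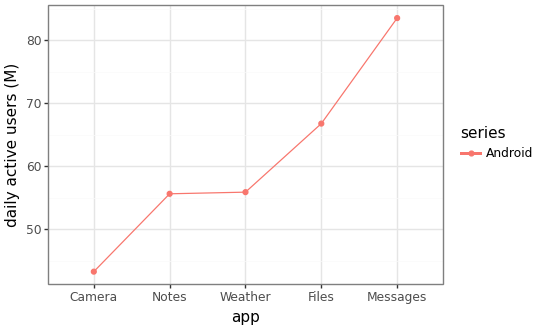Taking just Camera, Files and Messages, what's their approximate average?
≈ 65

(45 + 65 + 85) / 3 ≈ 65.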